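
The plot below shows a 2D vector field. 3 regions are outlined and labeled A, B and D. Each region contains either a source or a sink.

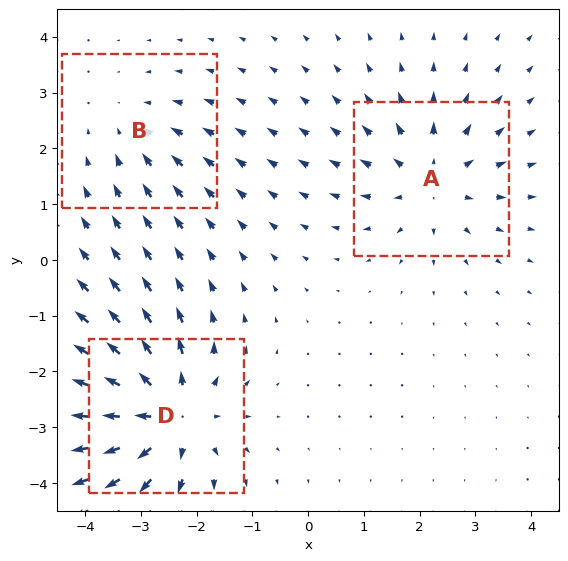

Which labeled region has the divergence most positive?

Divergence at each region's feature centre — A: about +3, B: about -2, D: about +5. Region D is most positive.

D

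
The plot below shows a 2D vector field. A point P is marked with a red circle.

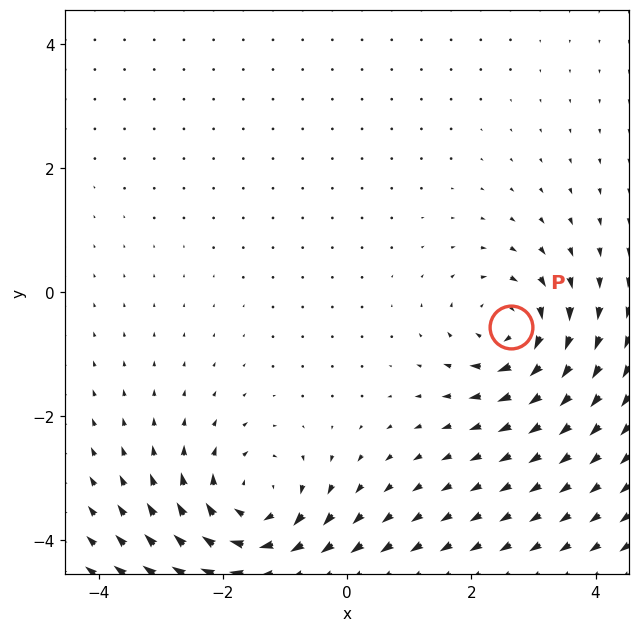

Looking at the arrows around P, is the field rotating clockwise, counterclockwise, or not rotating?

Near P at (2.6, -0.6) the arrows circulate clockwise. The curl (z-component) there is about -5; negative curl means clockwise rotation.

clockwise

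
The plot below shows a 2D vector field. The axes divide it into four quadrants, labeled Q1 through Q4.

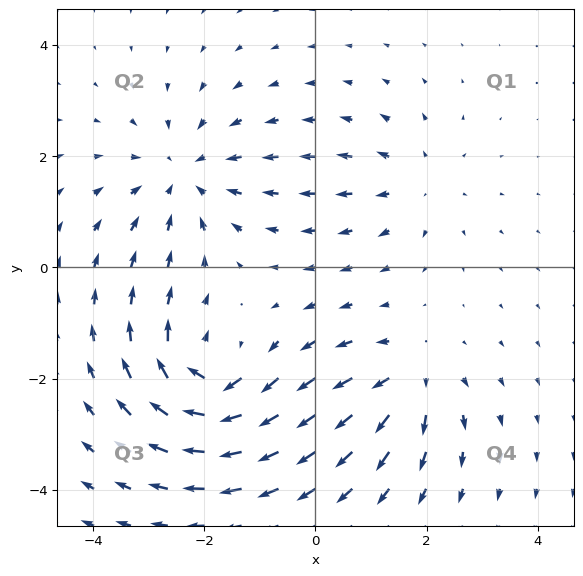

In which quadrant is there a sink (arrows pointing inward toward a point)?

The sink sits at approximately (-2.4, 1.6), which lies in quadrant Q2. The divergence there is about -3, negative as expected for a sink.

Q2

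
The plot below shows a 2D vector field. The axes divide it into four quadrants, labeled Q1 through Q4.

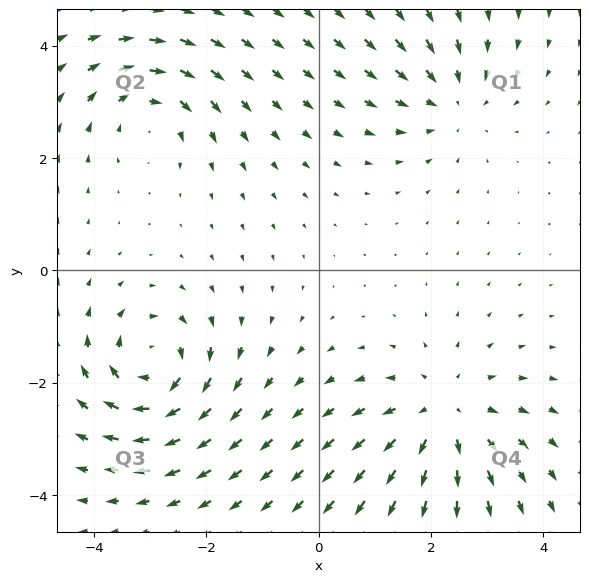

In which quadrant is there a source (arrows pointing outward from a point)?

The source sits at approximately (2.2, -2.6), which lies in quadrant Q4. The divergence there is about +4, positive as expected for a source.

Q4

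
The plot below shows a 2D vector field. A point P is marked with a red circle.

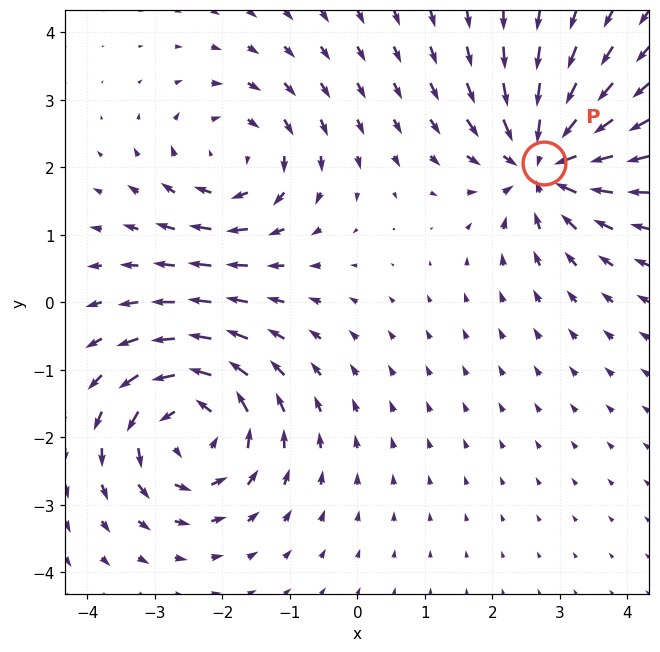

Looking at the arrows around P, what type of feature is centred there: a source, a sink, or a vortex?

sink

At P (2.8, 2.1) the arrows converge inward. Divergence about -6, curl ≈0 — negative divergence with near-zero curl is a sink.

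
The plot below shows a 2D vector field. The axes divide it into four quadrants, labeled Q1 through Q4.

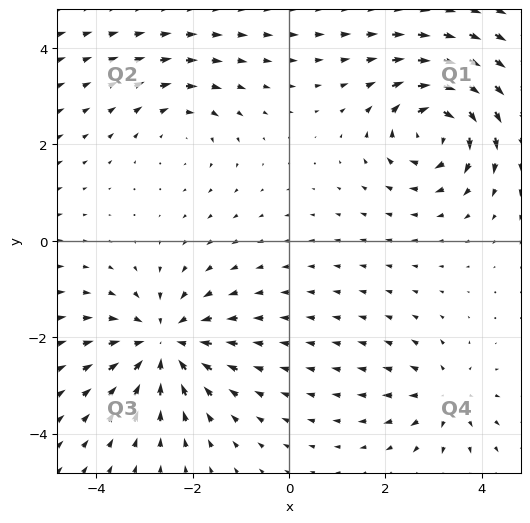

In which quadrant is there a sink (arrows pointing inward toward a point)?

Q3

The sink sits at approximately (-2.6, -2.1), which lies in quadrant Q3. The divergence there is about -5, negative as expected for a sink.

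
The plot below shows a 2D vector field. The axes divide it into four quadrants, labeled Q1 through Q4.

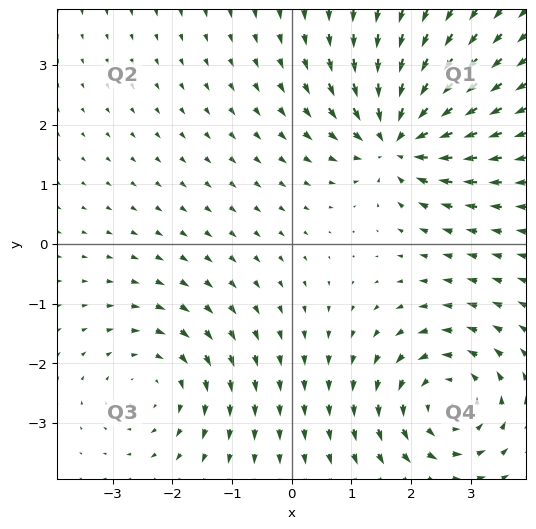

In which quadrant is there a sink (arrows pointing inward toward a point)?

Q1

The sink sits at approximately (1.8, 1.8), which lies in quadrant Q1. The divergence there is about -7, negative as expected for a sink.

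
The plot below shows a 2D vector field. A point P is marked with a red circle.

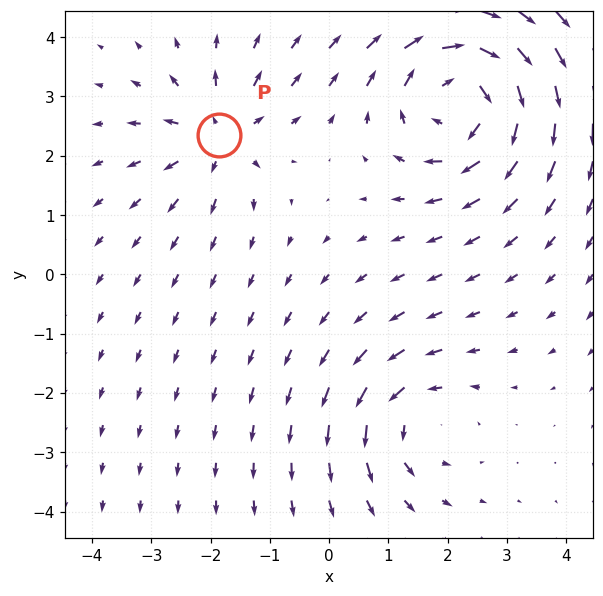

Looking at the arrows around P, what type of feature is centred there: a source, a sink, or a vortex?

At P (-1.9, 2.3) the arrows spread outward. Divergence about +3, curl ≈0 — positive divergence with near-zero curl is a source.

source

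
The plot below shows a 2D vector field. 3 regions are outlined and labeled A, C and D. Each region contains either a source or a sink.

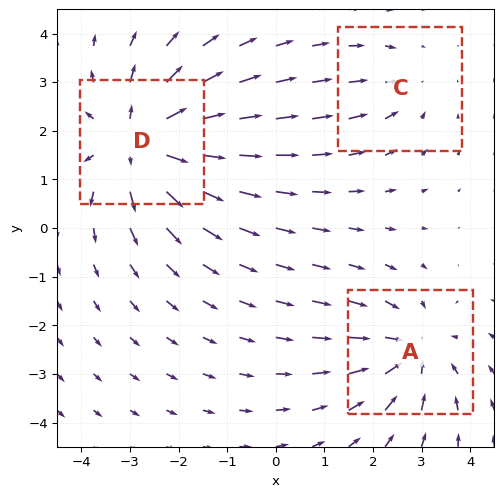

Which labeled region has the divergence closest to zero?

C

Divergence at each region's feature centre — A: about -3, C: about -2, D: about +5. Region C is closest to zero.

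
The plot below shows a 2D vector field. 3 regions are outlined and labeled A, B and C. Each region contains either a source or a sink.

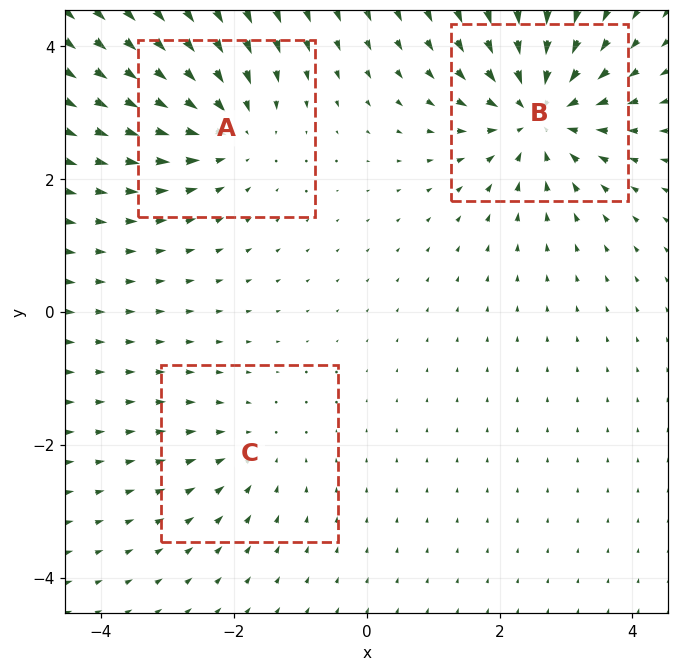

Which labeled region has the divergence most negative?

B

Divergence at each region's feature centre — A: about -4, B: about -5, C: about -2. Region B is most negative.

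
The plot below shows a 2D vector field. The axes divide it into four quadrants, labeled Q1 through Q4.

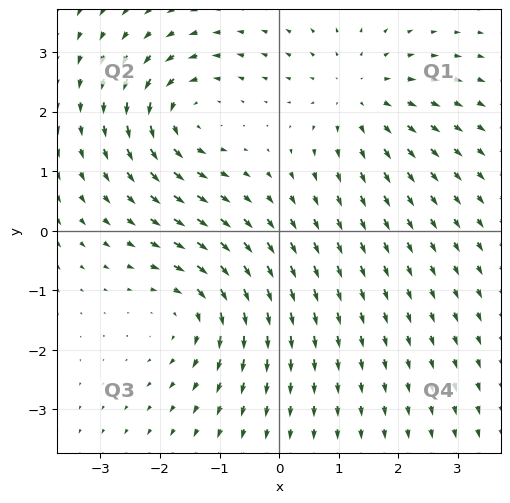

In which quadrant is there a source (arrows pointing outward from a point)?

Q1

The source sits at approximately (1.3, 2.3), which lies in quadrant Q1. The divergence there is about +3, positive as expected for a source.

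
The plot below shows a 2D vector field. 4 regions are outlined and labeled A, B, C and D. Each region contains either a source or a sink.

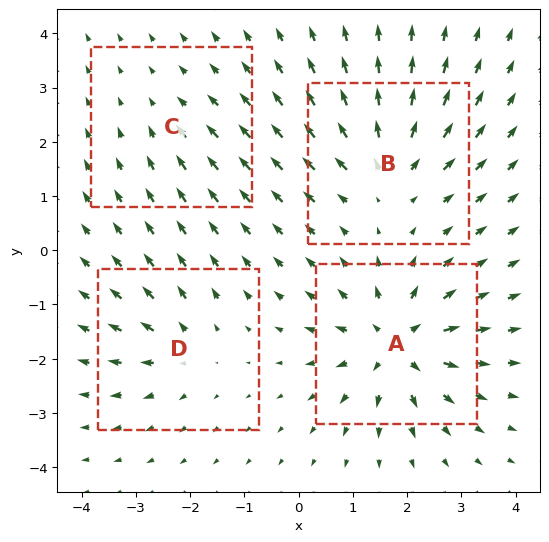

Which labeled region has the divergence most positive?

A

Divergence at each region's feature centre — A: about +8, B: about +6, C: about -2, D: about +4. Region A is most positive.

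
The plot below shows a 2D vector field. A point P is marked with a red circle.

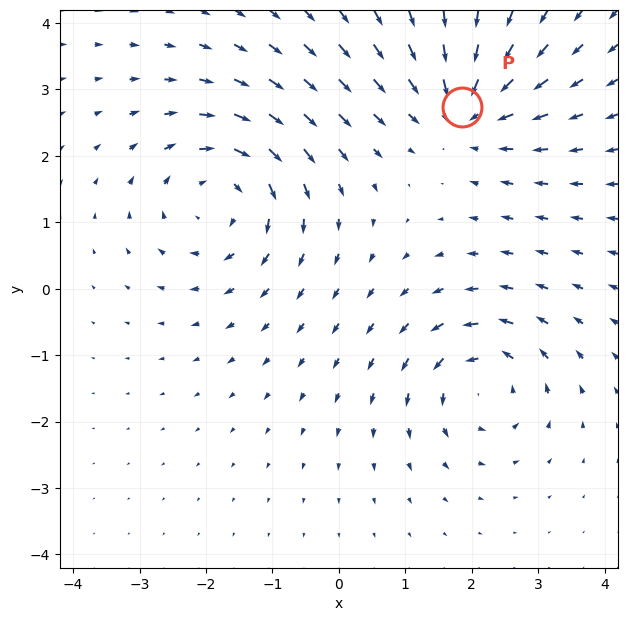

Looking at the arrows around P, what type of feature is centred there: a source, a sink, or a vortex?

At P (1.9, 2.7) the arrows converge inward. Divergence about -4, curl ≈0 — negative divergence with near-zero curl is a sink.

sink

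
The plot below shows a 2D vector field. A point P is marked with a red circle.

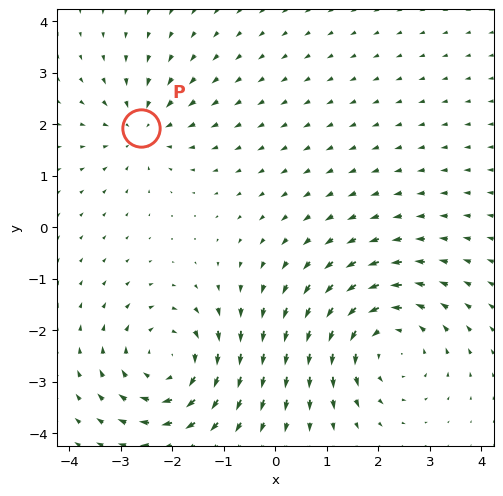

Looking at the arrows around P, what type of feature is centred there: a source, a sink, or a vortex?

sink

At P (-2.6, 1.9) the arrows converge inward. Divergence about -4, curl ≈0 — negative divergence with near-zero curl is a sink.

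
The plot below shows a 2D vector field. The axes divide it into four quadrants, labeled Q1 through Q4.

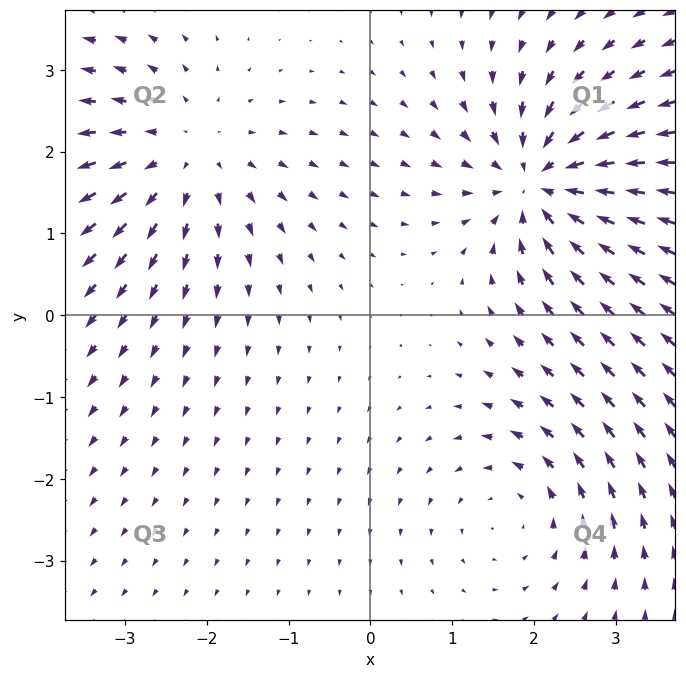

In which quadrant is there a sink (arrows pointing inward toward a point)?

The sink sits at approximately (2.1, 1.6), which lies in quadrant Q1. The divergence there is about -6, negative as expected for a sink.

Q1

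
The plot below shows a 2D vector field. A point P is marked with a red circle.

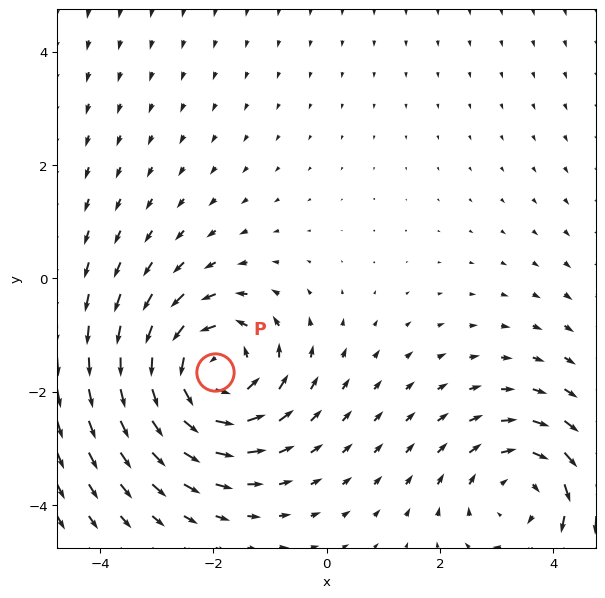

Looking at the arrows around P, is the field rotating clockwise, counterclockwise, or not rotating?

counterclockwise

Near P at (-2.0, -1.6) the arrows circulate counterclockwise. The curl (z-component) there is about +5; positive curl means counterclockwise rotation.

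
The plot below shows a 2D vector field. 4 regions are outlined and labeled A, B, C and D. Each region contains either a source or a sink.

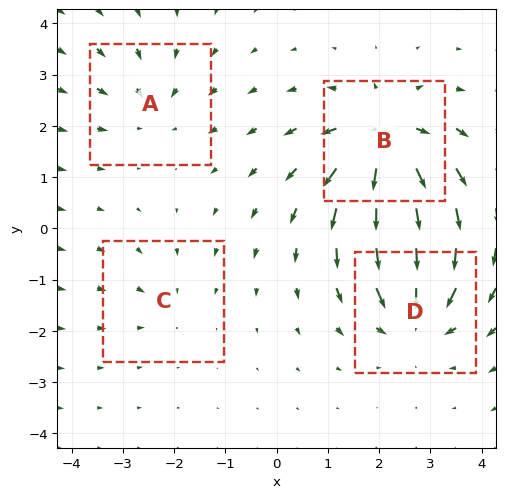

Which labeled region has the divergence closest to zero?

Divergence at each region's feature centre — A: about -4, B: about +7, C: about -2, D: about -6. Region C is closest to zero.

C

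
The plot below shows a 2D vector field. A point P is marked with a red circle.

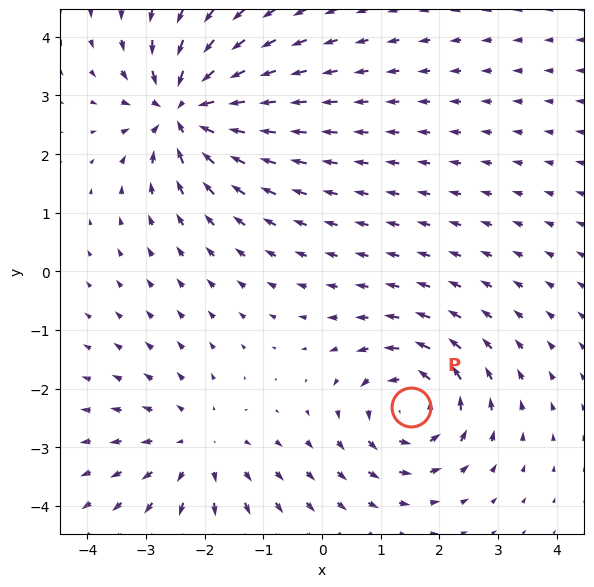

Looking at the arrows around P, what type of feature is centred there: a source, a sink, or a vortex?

vortex

At P (1.5, -2.3) the arrows circulate counterclockwise. Divergence ≈0, curl about +4 — near-zero divergence with nonzero curl is a vortex.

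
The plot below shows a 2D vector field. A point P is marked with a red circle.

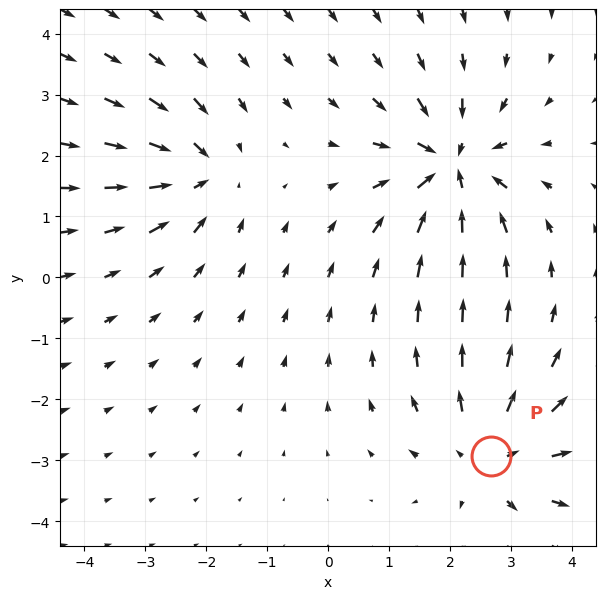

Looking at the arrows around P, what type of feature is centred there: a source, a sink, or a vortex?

At P (2.7, -2.9) the arrows spread outward. Divergence about +4, curl ≈0 — positive divergence with near-zero curl is a source.

source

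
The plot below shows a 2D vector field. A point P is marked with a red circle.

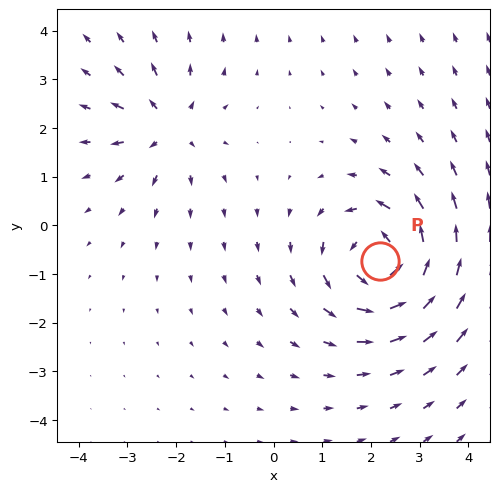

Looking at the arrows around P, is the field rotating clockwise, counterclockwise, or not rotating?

Near P at (2.2, -0.7) the arrows circulate counterclockwise. The curl (z-component) there is about +5; positive curl means counterclockwise rotation.

counterclockwise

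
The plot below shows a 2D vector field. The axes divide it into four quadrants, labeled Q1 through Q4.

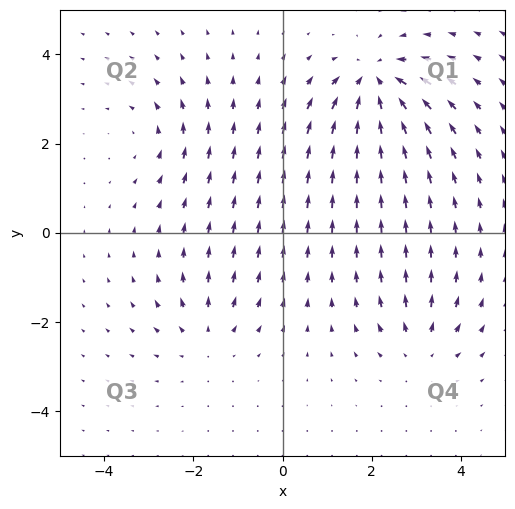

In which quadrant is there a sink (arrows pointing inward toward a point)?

The sink sits at approximately (2.1, 3.4), which lies in quadrant Q1. The divergence there is about -6, negative as expected for a sink.

Q1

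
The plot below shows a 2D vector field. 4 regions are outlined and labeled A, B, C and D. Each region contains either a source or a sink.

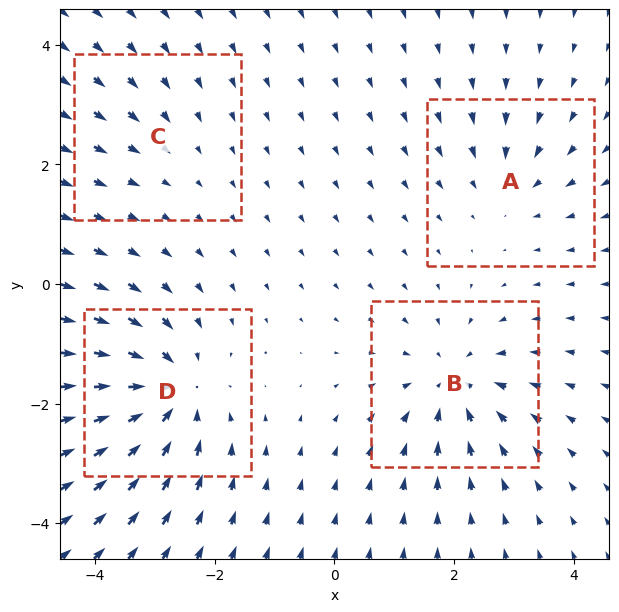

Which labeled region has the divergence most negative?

D

Divergence at each region's feature centre — A: about -3, B: about -5, C: about -2, D: about -7. Region D is most negative.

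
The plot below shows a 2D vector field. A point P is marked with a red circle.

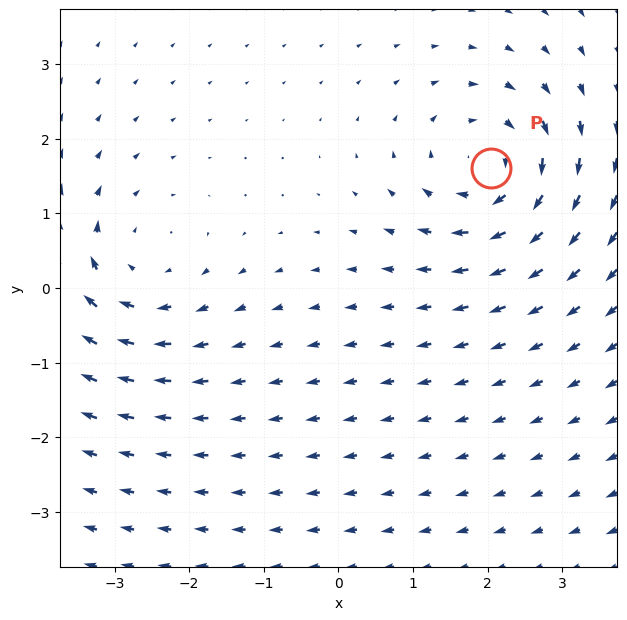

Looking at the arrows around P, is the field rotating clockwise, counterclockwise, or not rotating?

Near P at (2.0, 1.6) the arrows circulate clockwise. The curl (z-component) there is about -6; negative curl means clockwise rotation.

clockwise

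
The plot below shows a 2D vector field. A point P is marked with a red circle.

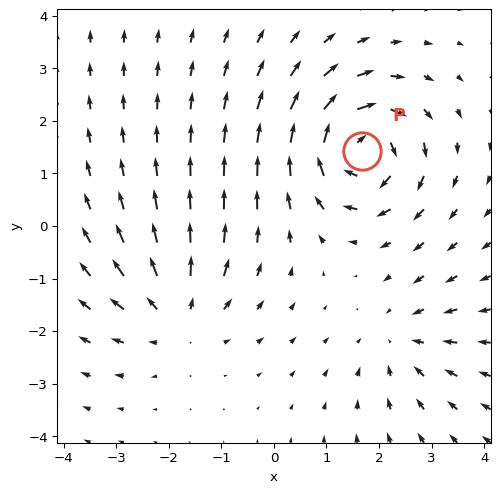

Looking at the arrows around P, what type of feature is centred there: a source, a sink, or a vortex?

At P (1.7, 1.4) the arrows circulate clockwise. Divergence ≈0, curl about -6 — near-zero divergence with nonzero curl is a vortex.

vortex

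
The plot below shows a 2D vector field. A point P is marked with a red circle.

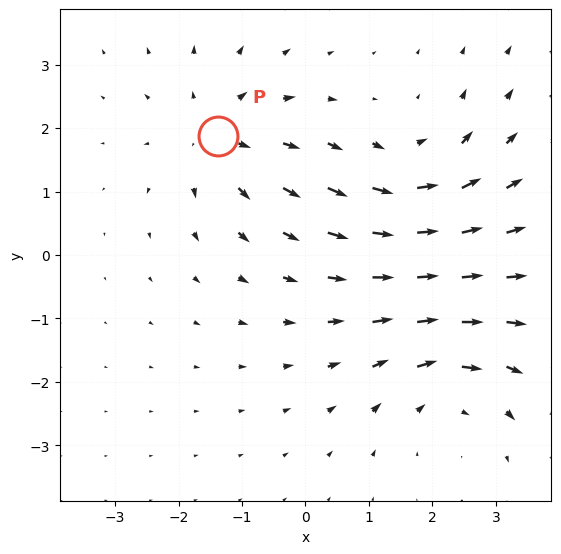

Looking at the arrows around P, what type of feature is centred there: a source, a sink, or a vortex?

source

At P (-1.4, 1.9) the arrows spread outward. Divergence about +3, curl ≈0 — positive divergence with near-zero curl is a source.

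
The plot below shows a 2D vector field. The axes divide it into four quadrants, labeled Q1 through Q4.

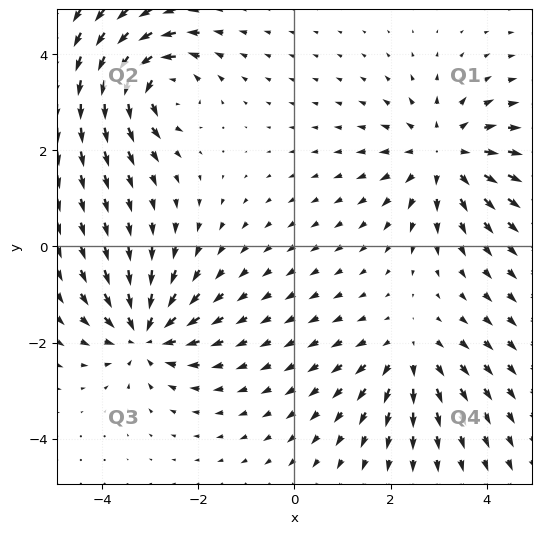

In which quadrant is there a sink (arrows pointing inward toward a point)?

Q3

The sink sits at approximately (-3.1, -1.8), which lies in quadrant Q3. The divergence there is about -5, negative as expected for a sink.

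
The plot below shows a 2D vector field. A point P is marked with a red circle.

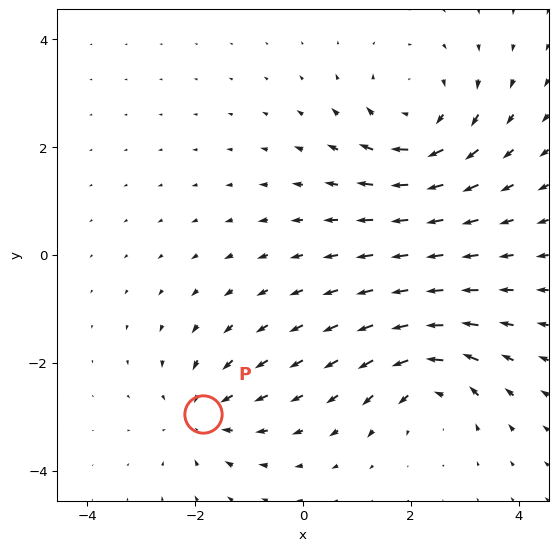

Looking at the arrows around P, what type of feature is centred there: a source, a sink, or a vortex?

At P (-1.8, -3.0) the arrows converge inward. Divergence about -4, curl ≈0 — negative divergence with near-zero curl is a sink.

sink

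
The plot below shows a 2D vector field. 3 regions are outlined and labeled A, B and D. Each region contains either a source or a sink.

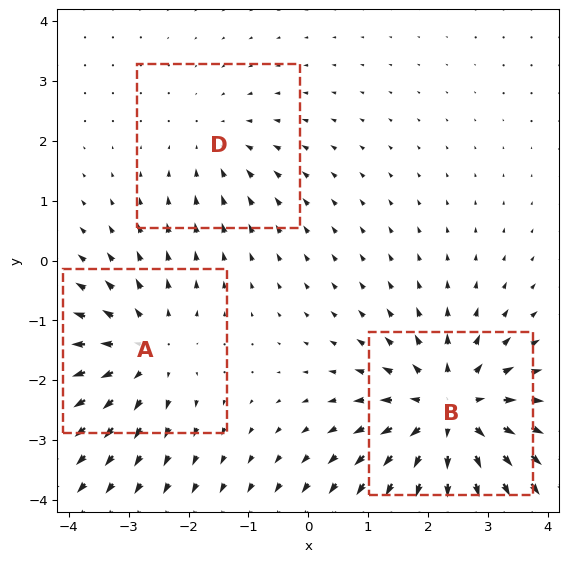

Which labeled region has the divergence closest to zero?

D

Divergence at each region's feature centre — A: about +3, B: about +5, D: about -2. Region D is closest to zero.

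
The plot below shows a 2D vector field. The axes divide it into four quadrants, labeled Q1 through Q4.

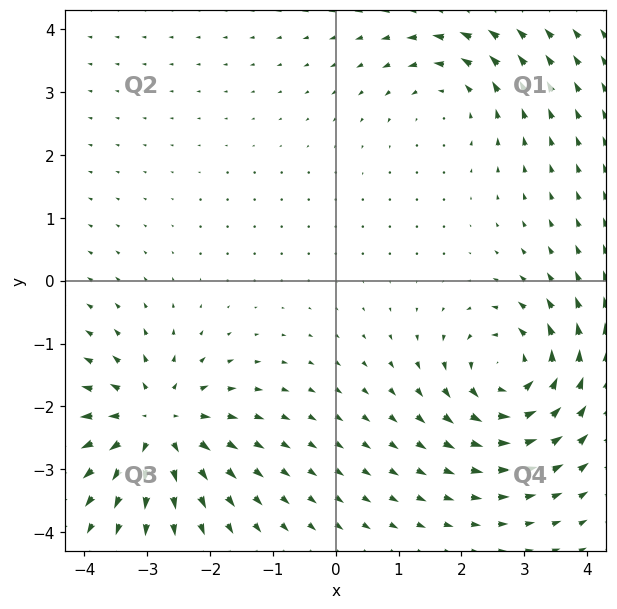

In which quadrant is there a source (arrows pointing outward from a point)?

Q3

The source sits at approximately (-2.9, -2.3), which lies in quadrant Q3. The divergence there is about +6, positive as expected for a source.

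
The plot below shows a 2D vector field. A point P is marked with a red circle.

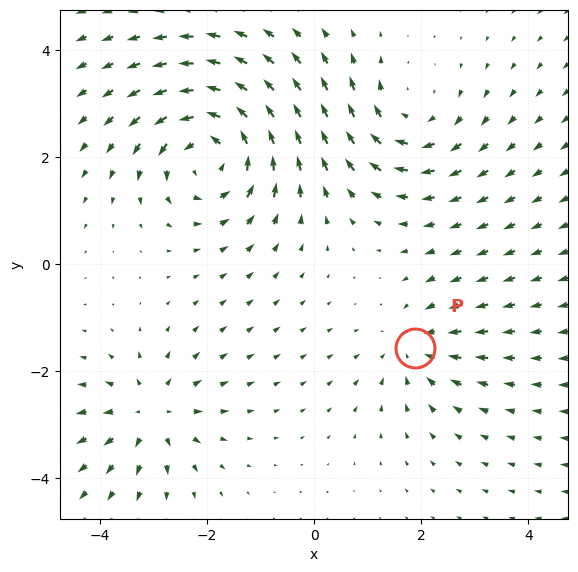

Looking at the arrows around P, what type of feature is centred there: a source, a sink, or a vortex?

At P (1.9, -1.6) the arrows converge inward. Divergence about -3, curl ≈0 — negative divergence with near-zero curl is a sink.

sink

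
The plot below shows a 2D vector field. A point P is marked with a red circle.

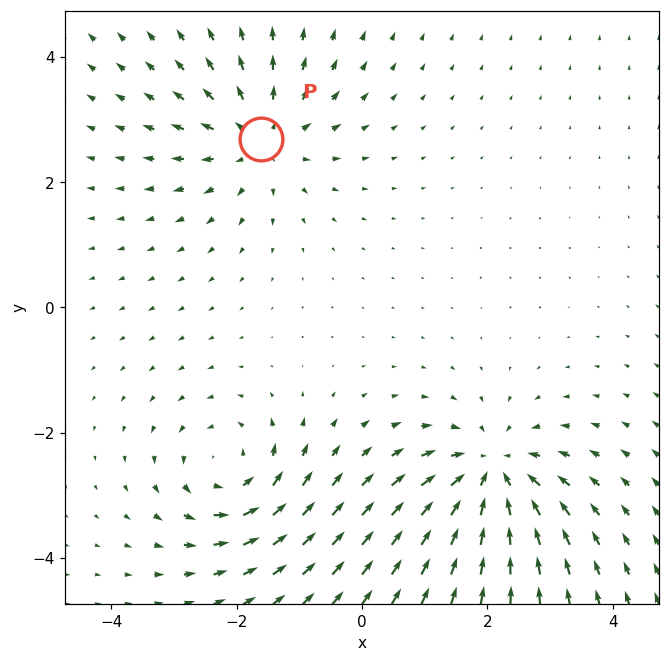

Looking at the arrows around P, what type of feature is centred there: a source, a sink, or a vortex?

source

At P (-1.6, 2.7) the arrows spread outward. Divergence about +4, curl ≈0 — positive divergence with near-zero curl is a source.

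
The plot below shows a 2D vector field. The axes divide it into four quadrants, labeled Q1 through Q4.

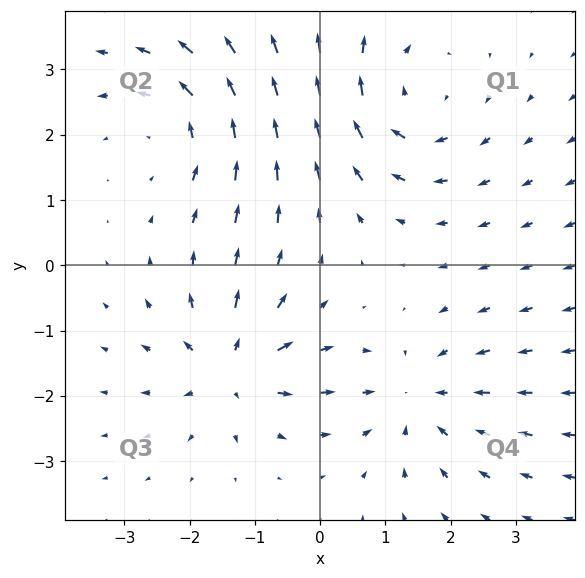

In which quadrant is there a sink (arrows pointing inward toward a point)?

The sink sits at approximately (1.5, -2.0), which lies in quadrant Q4. The divergence there is about -4, negative as expected for a sink.

Q4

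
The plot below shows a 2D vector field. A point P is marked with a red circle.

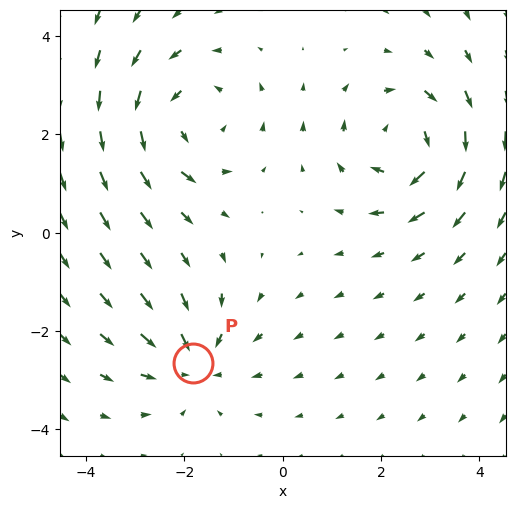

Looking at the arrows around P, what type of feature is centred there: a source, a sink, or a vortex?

At P (-1.8, -2.6) the arrows converge inward. Divergence about -3, curl ≈0 — negative divergence with near-zero curl is a sink.

sink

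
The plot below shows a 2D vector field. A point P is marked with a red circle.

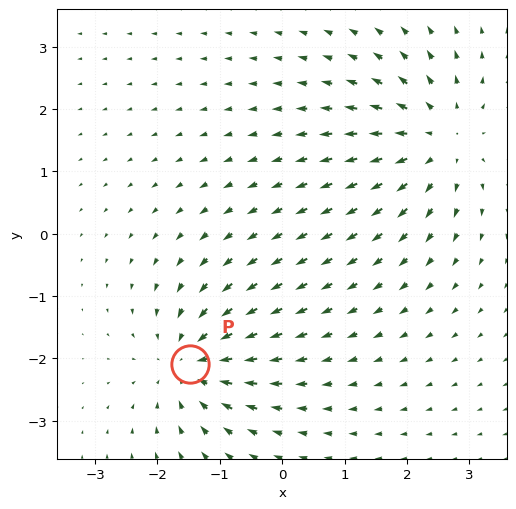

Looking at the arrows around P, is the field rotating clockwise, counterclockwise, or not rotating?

Near P at (-1.5, -2.1) the arrows show no circulation. The curl there is ≈0.

not rotating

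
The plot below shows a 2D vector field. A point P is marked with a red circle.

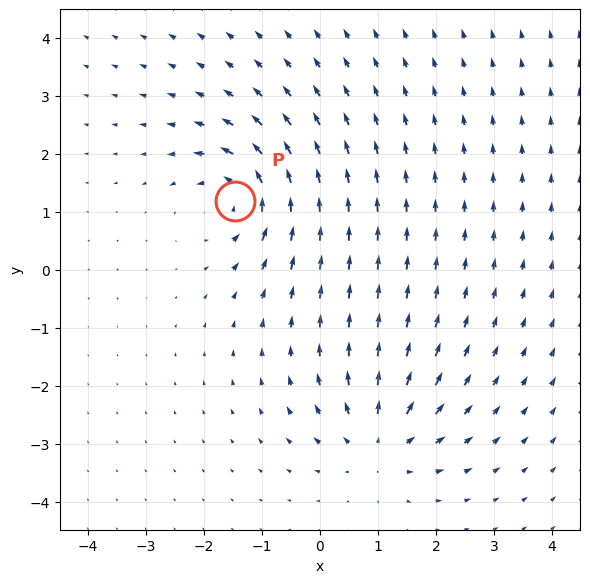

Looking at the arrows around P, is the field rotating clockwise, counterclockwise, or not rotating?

counterclockwise

Near P at (-1.5, 1.2) the arrows circulate counterclockwise. The curl (z-component) there is about +6; positive curl means counterclockwise rotation.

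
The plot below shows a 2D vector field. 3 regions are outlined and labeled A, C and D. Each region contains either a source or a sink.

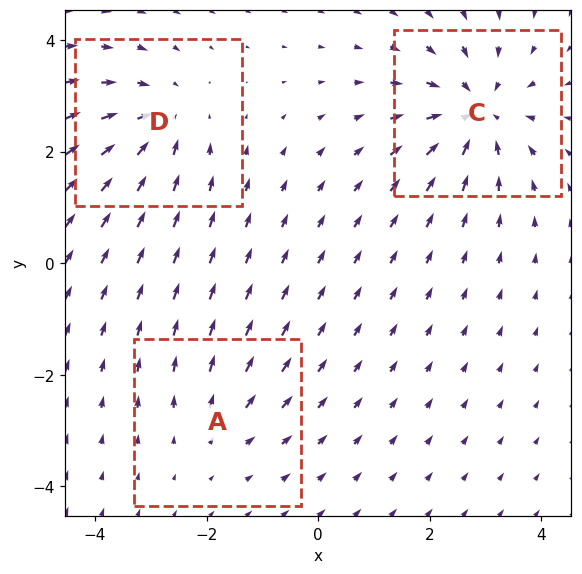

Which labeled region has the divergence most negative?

Divergence at each region's feature centre — A: about +2, C: about -5, D: about -3. Region C is most negative.

C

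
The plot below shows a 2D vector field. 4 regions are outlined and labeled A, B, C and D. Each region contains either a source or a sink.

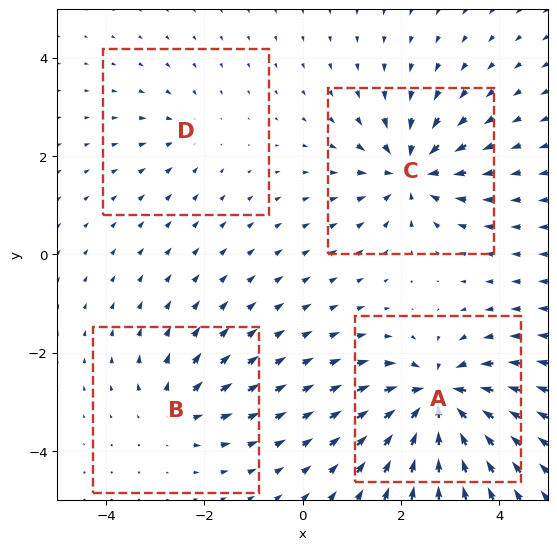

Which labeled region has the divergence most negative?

Divergence at each region's feature centre — A: about -8, B: about +4, C: about -6, D: about -2. Region A is most negative.

A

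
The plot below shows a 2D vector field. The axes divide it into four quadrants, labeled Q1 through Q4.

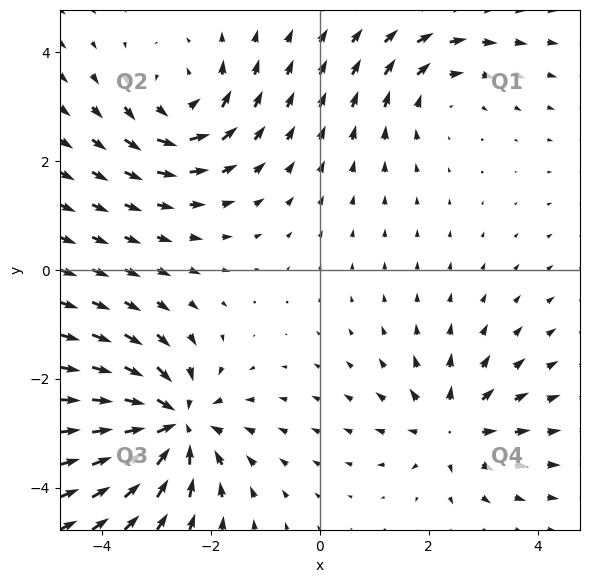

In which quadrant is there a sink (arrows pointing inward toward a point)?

Q3

The sink sits at approximately (-2.7, -2.8), which lies in quadrant Q3. The divergence there is about -5, negative as expected for a sink.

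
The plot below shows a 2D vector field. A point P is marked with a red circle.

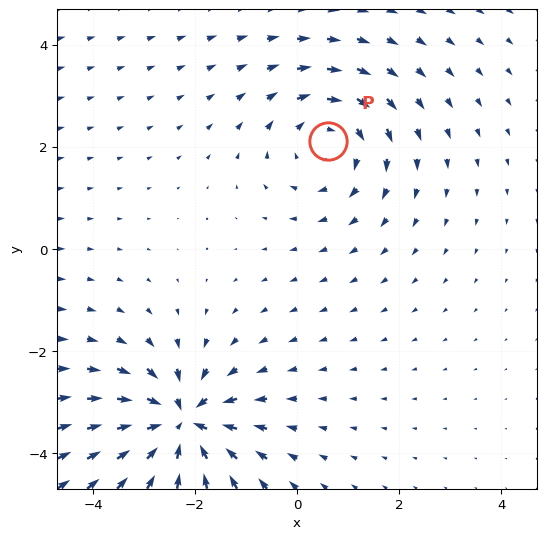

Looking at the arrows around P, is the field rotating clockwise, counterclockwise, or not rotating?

clockwise

Near P at (0.6, 2.1) the arrows circulate clockwise. The curl (z-component) there is about -3; negative curl means clockwise rotation.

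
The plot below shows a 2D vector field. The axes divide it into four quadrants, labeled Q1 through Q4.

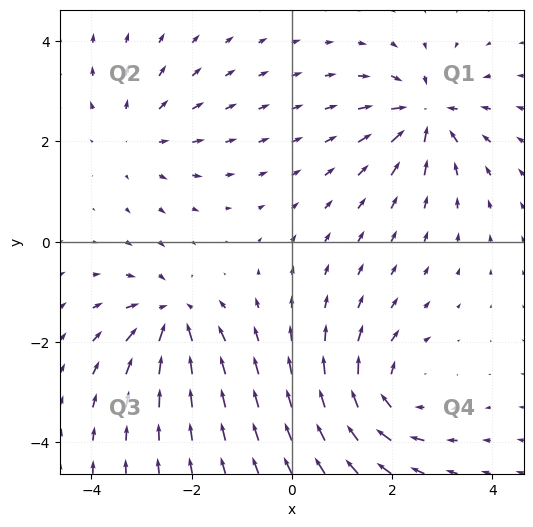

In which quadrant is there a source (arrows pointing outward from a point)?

Q2

The source sits at approximately (-3.1, 2.1), which lies in quadrant Q2. The divergence there is about +3, positive as expected for a source.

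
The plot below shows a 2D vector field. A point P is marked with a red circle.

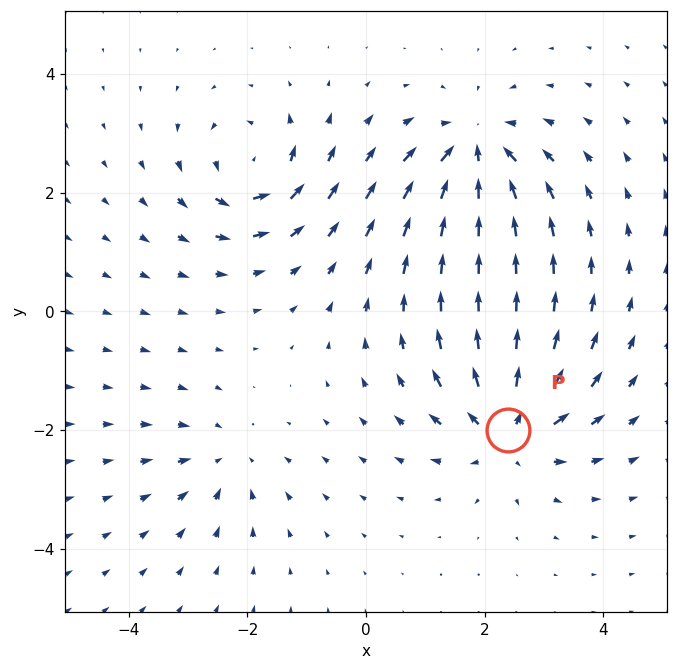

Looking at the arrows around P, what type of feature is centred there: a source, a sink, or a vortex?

At P (2.4, -2.0) the arrows spread outward. Divergence about +6, curl ≈0 — positive divergence with near-zero curl is a source.

source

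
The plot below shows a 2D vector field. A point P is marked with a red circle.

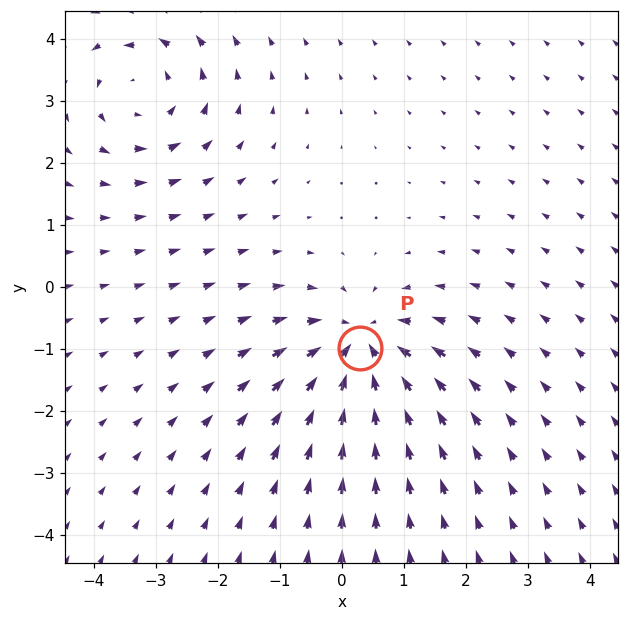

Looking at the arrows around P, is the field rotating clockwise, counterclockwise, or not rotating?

Near P at (0.3, -1.0) the arrows show no circulation. The curl there is ≈0.

not rotating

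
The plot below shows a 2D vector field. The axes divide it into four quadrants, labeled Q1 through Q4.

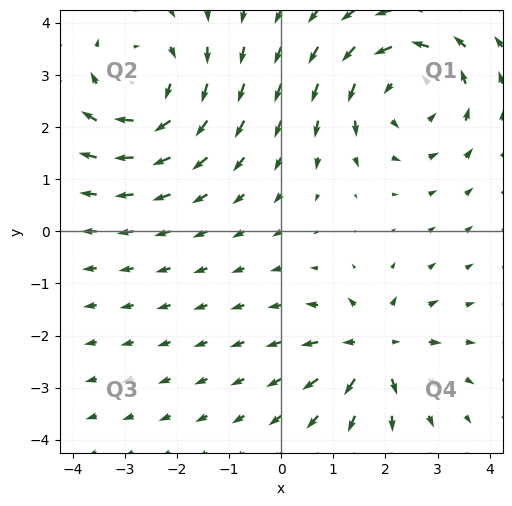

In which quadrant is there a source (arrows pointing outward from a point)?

Q4

The source sits at approximately (1.8, -2.3), which lies in quadrant Q4. The divergence there is about +5, positive as expected for a source.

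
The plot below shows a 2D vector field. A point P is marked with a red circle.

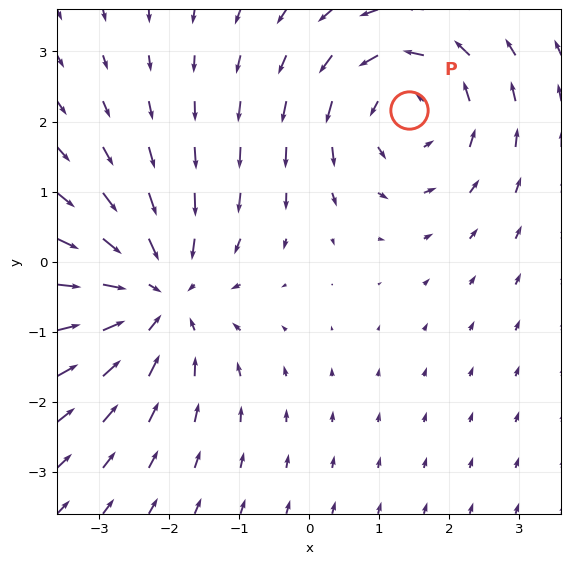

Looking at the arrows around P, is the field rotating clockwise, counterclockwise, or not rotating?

counterclockwise

Near P at (1.4, 2.2) the arrows circulate counterclockwise. The curl (z-component) there is about +3; positive curl means counterclockwise rotation.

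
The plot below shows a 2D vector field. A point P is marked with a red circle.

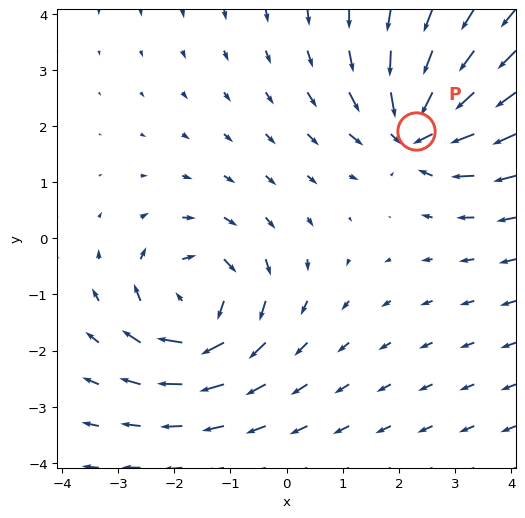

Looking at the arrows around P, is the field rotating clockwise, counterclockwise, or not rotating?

not rotating

Near P at (2.3, 1.9) the arrows show no circulation. The curl there is ≈0.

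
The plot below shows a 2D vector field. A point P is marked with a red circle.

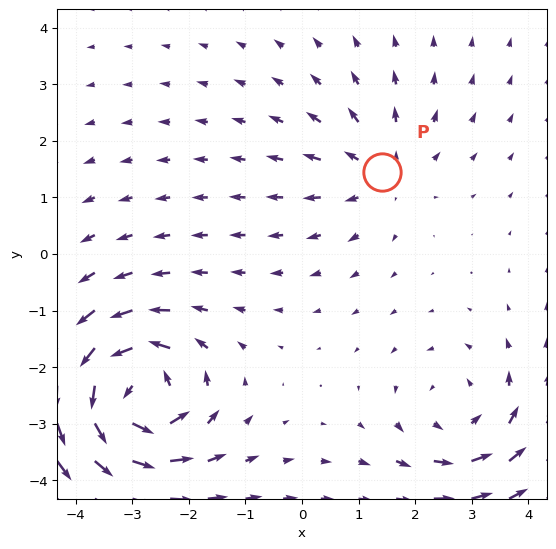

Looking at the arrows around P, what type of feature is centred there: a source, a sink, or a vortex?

source

At P (1.4, 1.4) the arrows spread outward. Divergence about +3, curl ≈0 — positive divergence with near-zero curl is a source.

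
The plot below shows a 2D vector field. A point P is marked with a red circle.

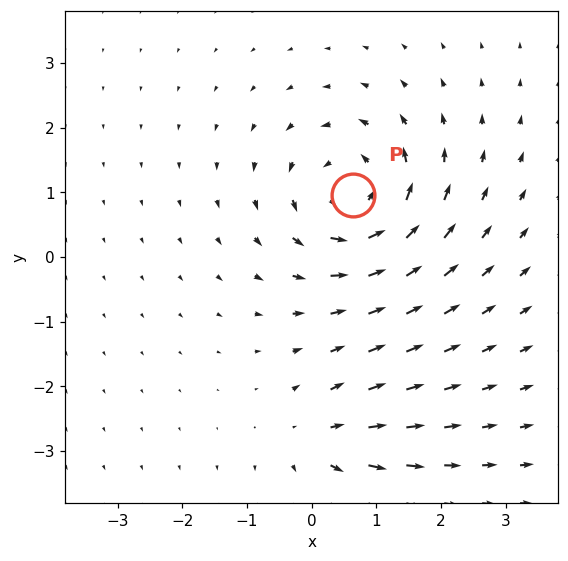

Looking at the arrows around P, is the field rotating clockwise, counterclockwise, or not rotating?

Near P at (0.6, 1.0) the arrows circulate counterclockwise. The curl (z-component) there is about +5; positive curl means counterclockwise rotation.

counterclockwise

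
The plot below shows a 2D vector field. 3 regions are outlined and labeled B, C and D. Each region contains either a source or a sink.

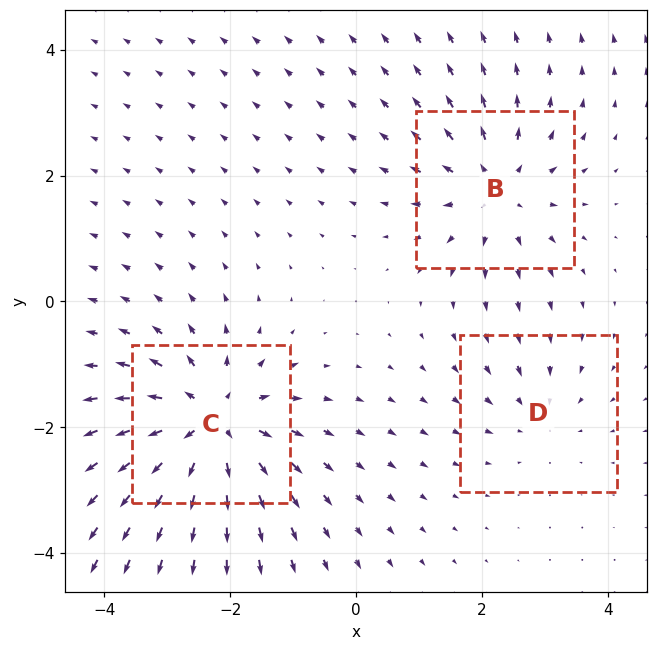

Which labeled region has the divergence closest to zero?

D

Divergence at each region's feature centre — B: about +4, C: about +5, D: about -2. Region D is closest to zero.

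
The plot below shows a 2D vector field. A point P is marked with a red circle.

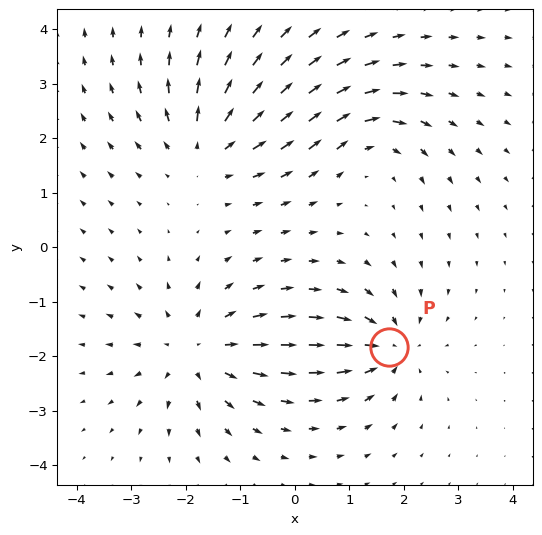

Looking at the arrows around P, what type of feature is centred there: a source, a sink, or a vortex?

At P (1.7, -1.8) the arrows converge inward. Divergence about -5, curl ≈0 — negative divergence with near-zero curl is a sink.

sink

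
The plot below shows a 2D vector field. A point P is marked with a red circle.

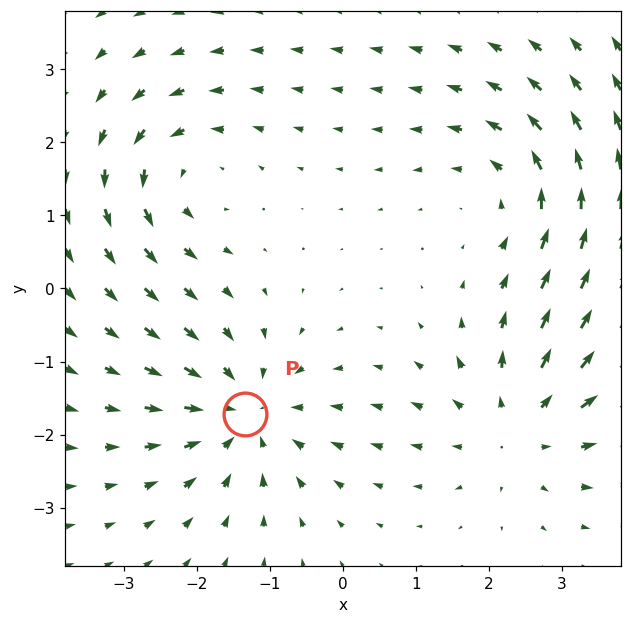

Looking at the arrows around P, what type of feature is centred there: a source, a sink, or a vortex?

sink

At P (-1.3, -1.7) the arrows converge inward. Divergence about -5, curl ≈0 — negative divergence with near-zero curl is a sink.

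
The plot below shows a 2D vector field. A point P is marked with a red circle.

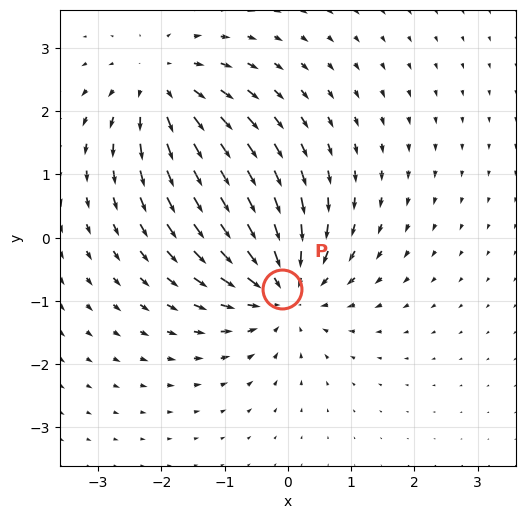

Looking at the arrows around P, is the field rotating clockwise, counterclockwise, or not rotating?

not rotating

Near P at (-0.1, -0.8) the arrows show no circulation. The curl there is ≈0.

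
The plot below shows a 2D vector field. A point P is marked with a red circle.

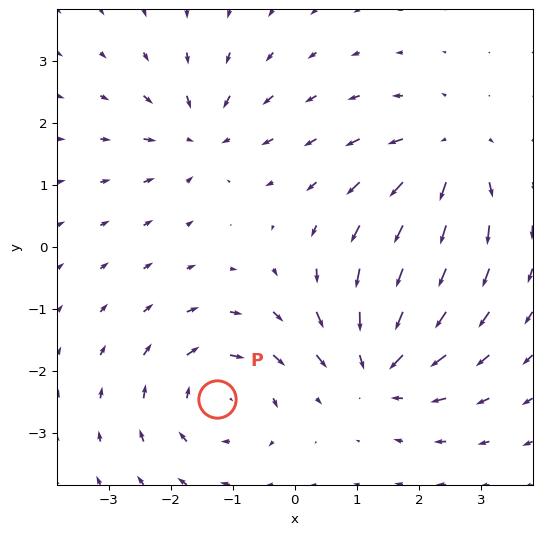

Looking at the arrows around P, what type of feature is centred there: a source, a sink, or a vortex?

vortex

At P (-1.2, -2.4) the arrows circulate clockwise. Divergence ≈0, curl about -5 — near-zero divergence with nonzero curl is a vortex.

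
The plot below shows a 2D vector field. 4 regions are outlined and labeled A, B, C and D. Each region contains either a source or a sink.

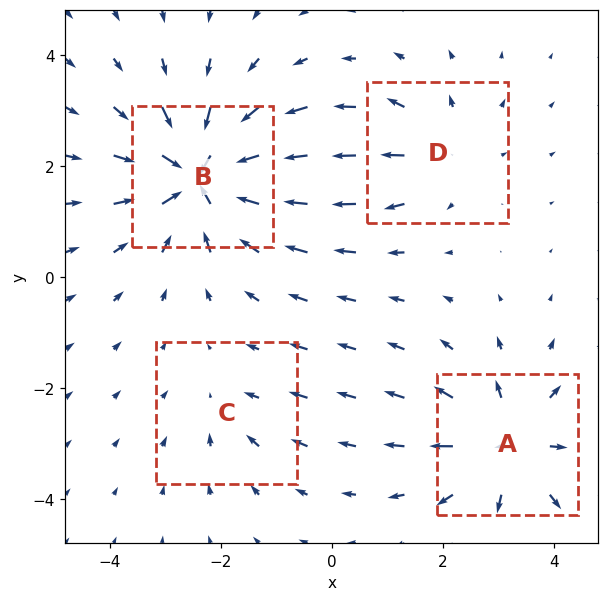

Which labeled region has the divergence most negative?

B

Divergence at each region's feature centre — A: about +5, B: about -7, C: about -2, D: about +3. Region B is most negative.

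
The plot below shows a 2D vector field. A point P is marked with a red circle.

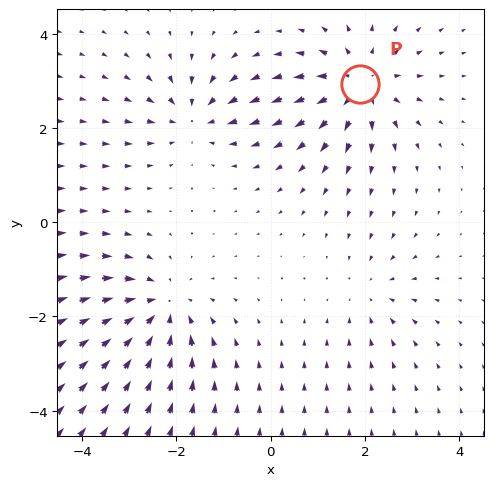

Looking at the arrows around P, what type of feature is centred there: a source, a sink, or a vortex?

source

At P (1.9, 2.9) the arrows spread outward. Divergence about +5, curl ≈0 — positive divergence with near-zero curl is a source.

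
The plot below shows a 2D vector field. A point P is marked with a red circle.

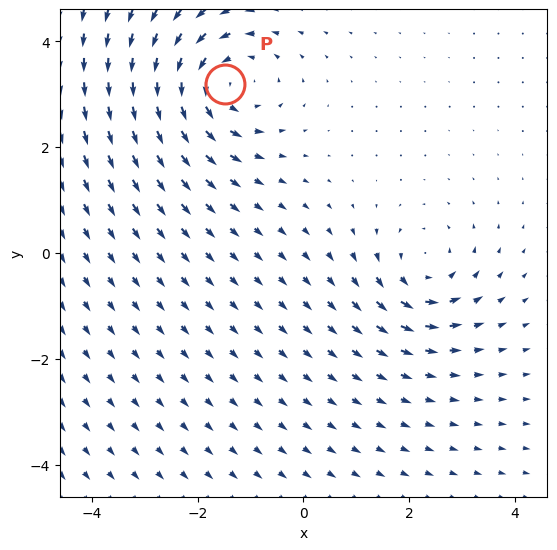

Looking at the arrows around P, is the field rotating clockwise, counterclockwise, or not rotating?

Near P at (-1.5, 3.2) the arrows circulate counterclockwise. The curl (z-component) there is about +5; positive curl means counterclockwise rotation.

counterclockwise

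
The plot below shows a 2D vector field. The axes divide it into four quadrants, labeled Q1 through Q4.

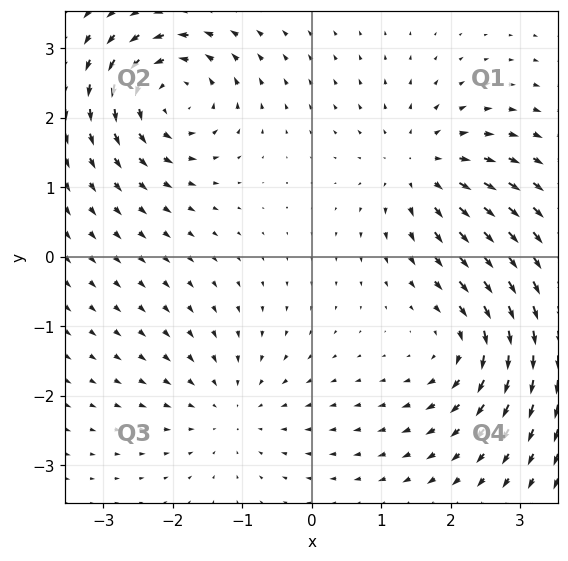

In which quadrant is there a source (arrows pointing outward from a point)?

The source sits at approximately (1.6, 1.3), which lies in quadrant Q1. The divergence there is about +5, positive as expected for a source.

Q1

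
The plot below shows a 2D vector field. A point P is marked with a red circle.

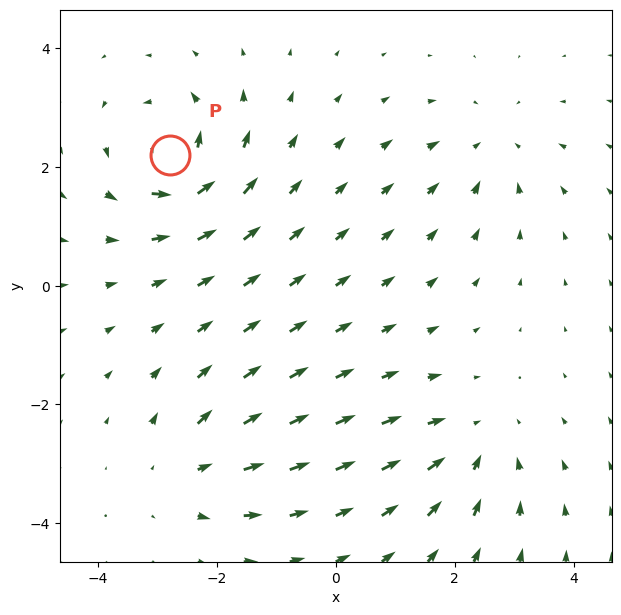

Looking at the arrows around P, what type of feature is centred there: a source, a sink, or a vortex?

vortex

At P (-2.8, 2.2) the arrows circulate counterclockwise. Divergence ≈0, curl about +7 — near-zero divergence with nonzero curl is a vortex.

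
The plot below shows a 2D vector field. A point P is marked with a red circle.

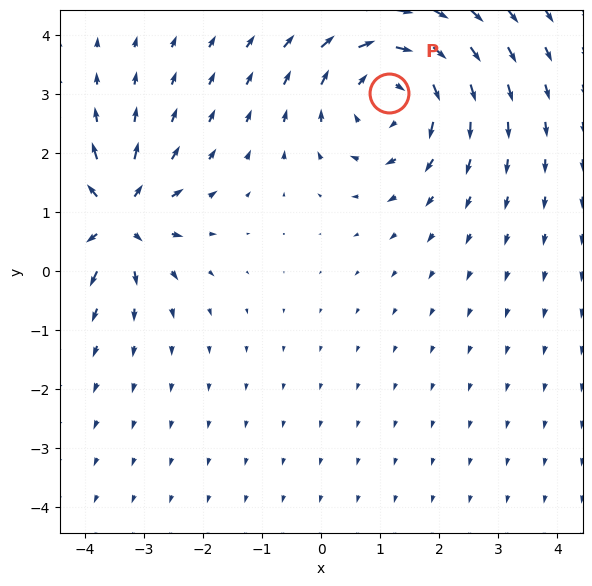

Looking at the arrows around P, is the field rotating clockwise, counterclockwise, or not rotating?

Near P at (1.1, 3.0) the arrows circulate clockwise. The curl (z-component) there is about -3; negative curl means clockwise rotation.

clockwise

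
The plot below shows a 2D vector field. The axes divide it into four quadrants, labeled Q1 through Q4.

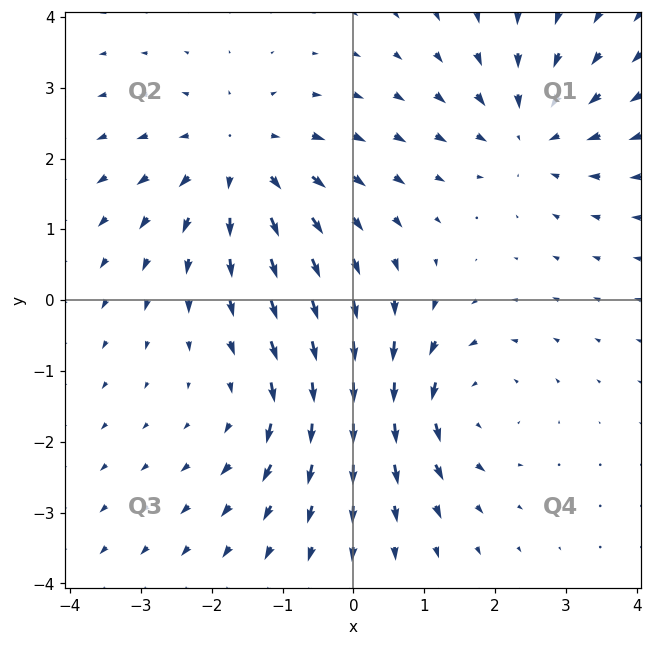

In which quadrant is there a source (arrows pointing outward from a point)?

Q2

The source sits at approximately (-1.6, 2.0), which lies in quadrant Q2. The divergence there is about +4, positive as expected for a source.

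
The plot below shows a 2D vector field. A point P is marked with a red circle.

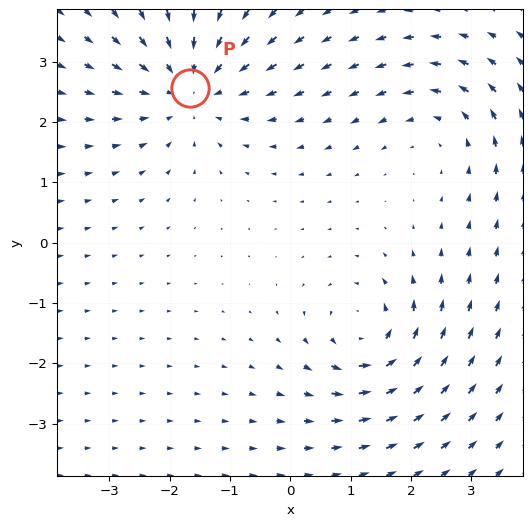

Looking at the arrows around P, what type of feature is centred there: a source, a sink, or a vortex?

At P (-1.7, 2.6) the arrows converge inward. Divergence about -3, curl ≈0 — negative divergence with near-zero curl is a sink.

sink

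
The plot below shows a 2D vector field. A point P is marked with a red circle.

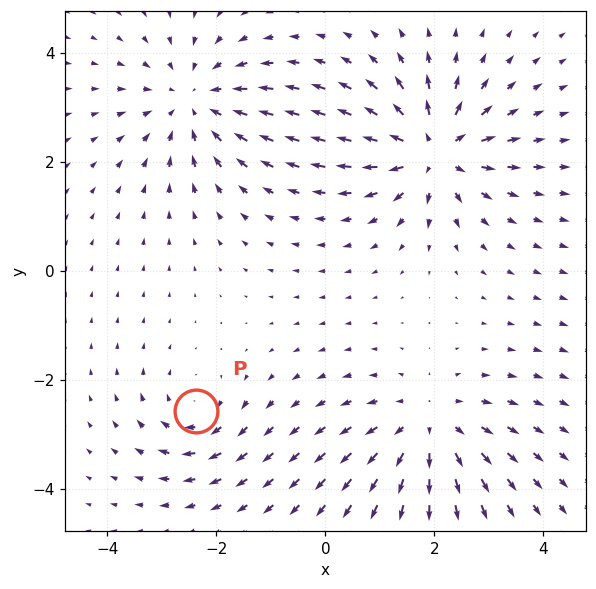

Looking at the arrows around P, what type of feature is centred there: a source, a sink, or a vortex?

vortex

At P (-2.4, -2.6) the arrows circulate clockwise. Divergence ≈0, curl about -4 — near-zero divergence with nonzero curl is a vortex.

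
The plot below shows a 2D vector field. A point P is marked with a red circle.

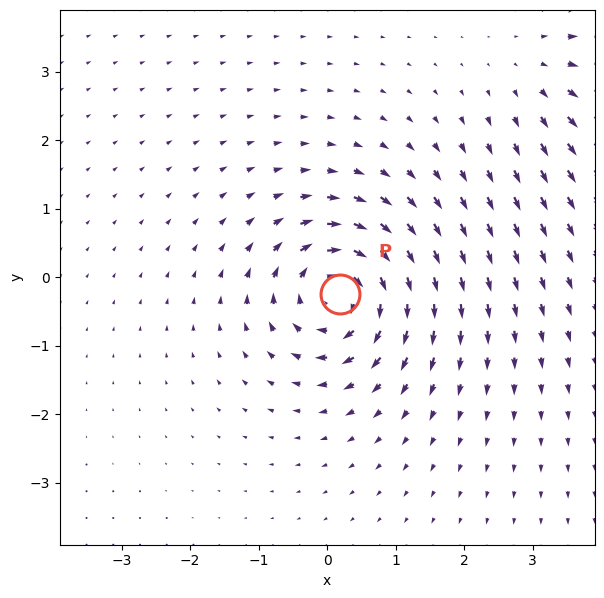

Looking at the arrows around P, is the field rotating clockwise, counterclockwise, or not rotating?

clockwise

Near P at (0.2, -0.2) the arrows circulate clockwise. The curl (z-component) there is about -7; negative curl means clockwise rotation.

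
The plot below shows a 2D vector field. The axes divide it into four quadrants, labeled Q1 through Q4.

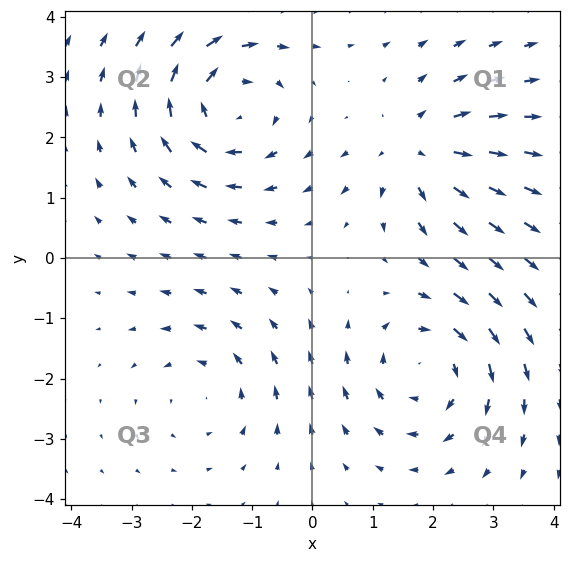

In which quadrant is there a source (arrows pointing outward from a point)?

The source sits at approximately (1.8, 1.8), which lies in quadrant Q1. The divergence there is about +4, positive as expected for a source.

Q1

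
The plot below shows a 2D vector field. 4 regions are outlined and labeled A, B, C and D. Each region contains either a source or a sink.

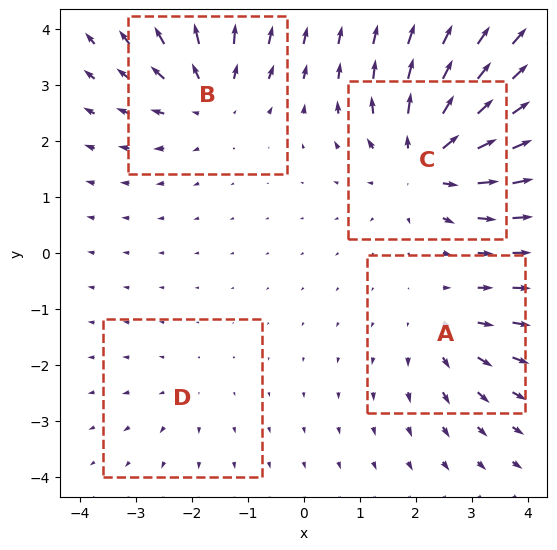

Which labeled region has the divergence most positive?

Divergence at each region's feature centre — A: about +4, B: about +5, C: about +7, D: about +2. Region C is most positive.

C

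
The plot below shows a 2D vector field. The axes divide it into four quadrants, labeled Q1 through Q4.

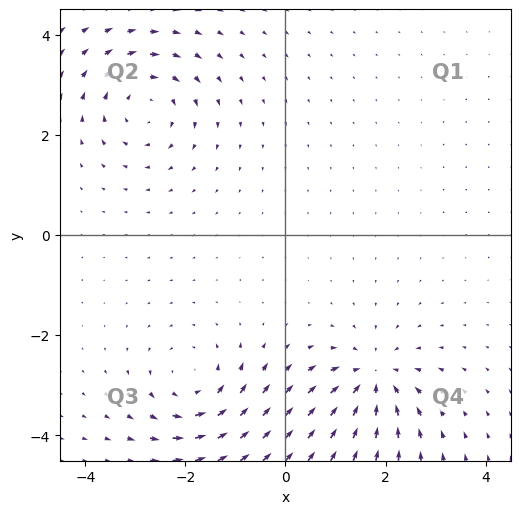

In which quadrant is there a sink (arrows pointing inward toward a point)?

Q4

The sink sits at approximately (1.7, -2.9), which lies in quadrant Q4. The divergence there is about -6, negative as expected for a sink.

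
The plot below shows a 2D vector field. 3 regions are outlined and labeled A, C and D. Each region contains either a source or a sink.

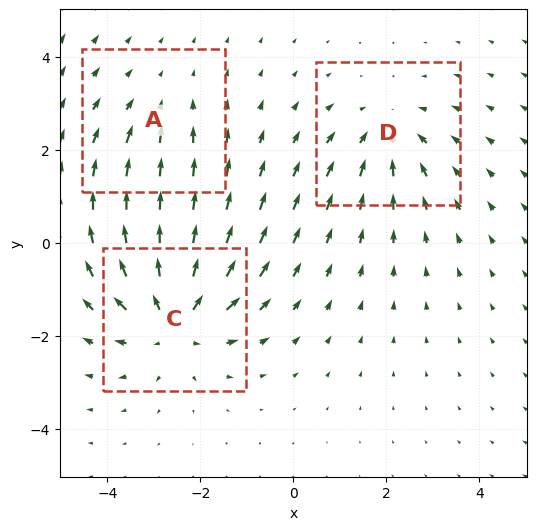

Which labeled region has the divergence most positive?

Divergence at each region's feature centre — A: about -2, C: about +4, D: about -3. Region C is most positive.

C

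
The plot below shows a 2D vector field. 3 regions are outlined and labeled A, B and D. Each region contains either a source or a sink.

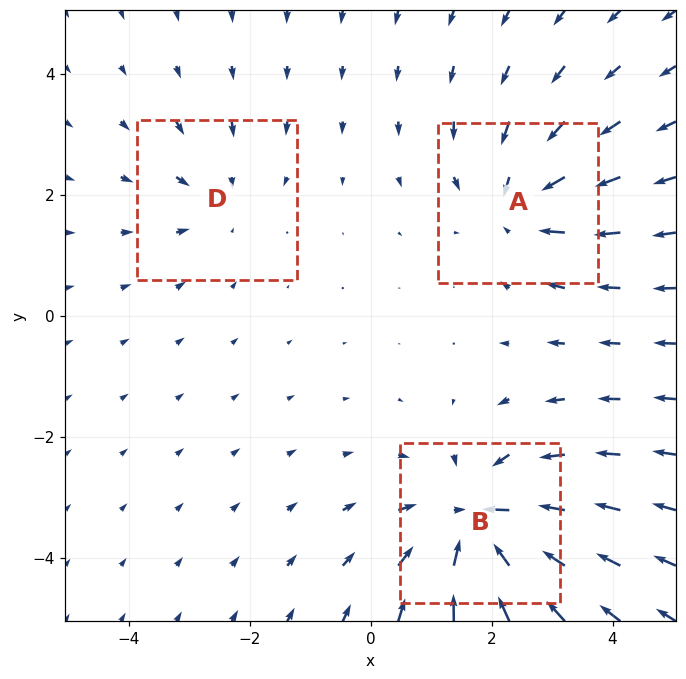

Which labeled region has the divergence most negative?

Divergence at each region's feature centre — A: about -3, B: about -5, D: about -2. Region B is most negative.

B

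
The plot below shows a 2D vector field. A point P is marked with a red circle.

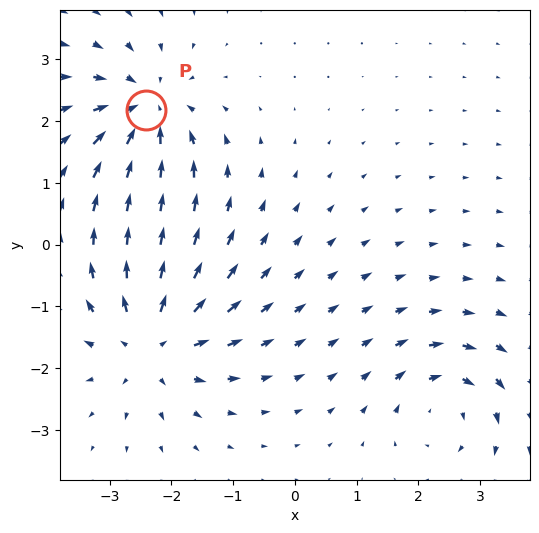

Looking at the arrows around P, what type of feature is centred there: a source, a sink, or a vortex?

At P (-2.4, 2.2) the arrows converge inward. Divergence about -5, curl ≈0 — negative divergence with near-zero curl is a sink.

sink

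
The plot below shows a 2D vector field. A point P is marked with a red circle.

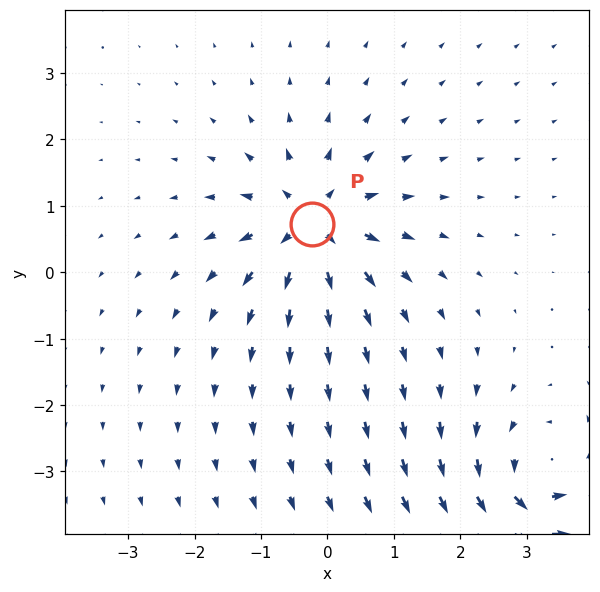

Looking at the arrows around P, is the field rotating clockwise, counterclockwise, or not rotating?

Near P at (-0.2, 0.7) the arrows show no circulation. The curl there is ≈0.

not rotating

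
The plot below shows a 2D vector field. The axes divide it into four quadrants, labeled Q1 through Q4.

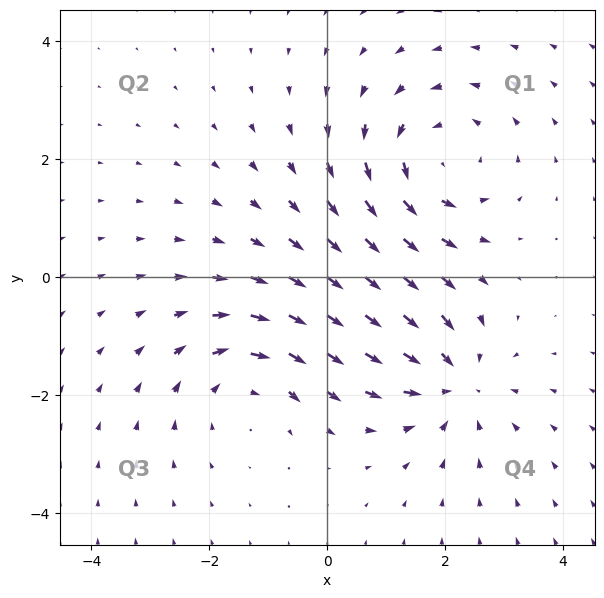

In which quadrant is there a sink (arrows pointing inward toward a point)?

Q4

The sink sits at approximately (2.1, -1.8), which lies in quadrant Q4. The divergence there is about -3, negative as expected for a sink.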